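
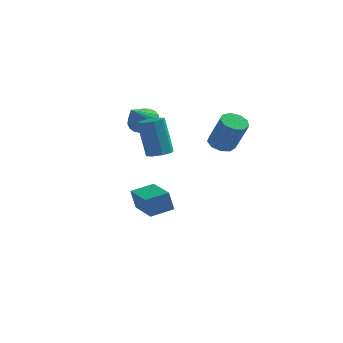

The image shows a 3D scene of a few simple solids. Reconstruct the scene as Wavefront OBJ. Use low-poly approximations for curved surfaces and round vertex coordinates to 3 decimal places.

v 0.464 2.4 1.157
v 1.13 2.522 0.885
v 1.903 2.062 2.57
v 1.236 1.94 2.843
v 0.947 2.942 1.084
v 1.72 2.482 2.769
v 0.538 3.109 1.317
v 1.311 2.648 3.002
v 0.094 2.944 1.475
v 0.867 2.483 3.16
v -0.177 2.524 1.485
v 0.596 2.064 3.17
v -0.148 2.047 1.341
v 0.624 1.587 3.027
v 0.167 1.735 1.112
v 0.939 1.275 2.797
v 0.621 1.734 0.904
v 1.393 1.274 2.589
v 1.001 2.045 0.814
v 1.774 1.585 2.499
v -2.595 0.782 -3.491
v -2.828 0.671 -2.371
v -3.805 2.177 -3.605
v -4.038 2.066 -2.484
v -1.662 1.614 -3.216
v -1.895 1.503 -2.095
v -2.872 3.009 -3.329
v -3.105 2.898 -2.209
v -1.07 -2.527 2.164
v -0.526 -2.186 2.263
v -1.025 -1.951 4.195
v -1.57 -2.293 4.096
v -0.909 -1.899 2.129
v -1.409 -1.664 4.062
v -1.387 -1.979 2.015
v -1.886 -1.745 3.948
v -1.679 -2.381 1.989
v -2.178 -2.146 3.921
v -1.615 -2.869 2.065
v -2.114 -2.634 3.997
v -1.231 -3.156 2.198
v -1.731 -2.921 4.131
v -0.754 -3.075 2.312
v -1.253 -2.841 4.245
v -0.462 -2.674 2.339
v -0.961 -2.439 4.271
v -2.98 0.927 2.797
v -2.52 1.329 3.328
v -3.18 -0.307 3.903
v -2.828 1.444 3.401
v -3.162 1.47 3.369
v -3.465 1.402 3.238
v -3.684 1.252 3.031
v -3.781 1.046 2.784
v -3.74 0.819 2.538
v -3.567 0.611 2.337
v -3.293 0.457 2.216
v -2.965 0.385 2.195
v -2.639 0.407 2.278
v -2.372 0.518 2.451
v -2.21 0.701 2.683
v -2.182 0.922 2.935
v -2.291 1.144 3.164
f 2 1 5
f 2 5 3
f 3 5 6
f 3 6 4
f 5 1 7
f 5 7 6
f 6 7 8
f 6 8 4
f 7 1 9
f 7 9 8
f 8 9 10
f 8 10 4
f 9 1 11
f 9 11 10
f 10 11 12
f 10 12 4
f 11 1 13
f 11 13 12
f 12 13 14
f 12 14 4
f 13 1 15
f 13 15 14
f 14 15 16
f 14 16 4
f 15 1 17
f 15 17 16
f 16 17 18
f 16 18 4
f 17 1 19
f 17 19 18
f 18 19 20
f 18 20 4
f 19 1 2
f 19 2 20
f 20 2 3
f 20 3 4
f 22 24 21
f 25 22 21
f 21 24 23
f 23 25 21
f 22 28 24
f 26 22 25
f 26 28 22
f 24 28 23
f 27 25 23
f 23 28 27
f 27 26 25
f 28 26 27
f 30 29 33
f 30 33 31
f 31 33 34
f 31 34 32
f 33 29 35
f 33 35 34
f 34 35 36
f 34 36 32
f 35 29 37
f 35 37 36
f 36 37 38
f 36 38 32
f 37 29 39
f 37 39 38
f 38 39 40
f 38 40 32
f 39 29 41
f 39 41 40
f 40 41 42
f 40 42 32
f 41 29 43
f 41 43 42
f 42 43 44
f 42 44 32
f 43 29 45
f 43 45 44
f 44 45 46
f 44 46 32
f 45 29 30
f 45 30 46
f 46 30 31
f 46 31 32
f 48 47 50
f 48 50 49
f 50 47 51
f 50 51 49
f 51 47 52
f 51 52 49
f 52 47 53
f 52 53 49
f 53 47 54
f 53 54 49
f 54 47 55
f 54 55 49
f 55 47 56
f 55 56 49
f 56 47 57
f 56 57 49
f 57 47 58
f 57 58 49
f 58 47 59
f 58 59 49
f 59 47 60
f 59 60 49
f 60 47 61
f 60 61 49
f 61 47 62
f 61 62 49
f 62 47 63
f 62 63 49
f 63 47 48
f 63 48 49



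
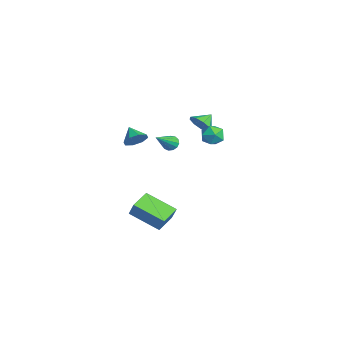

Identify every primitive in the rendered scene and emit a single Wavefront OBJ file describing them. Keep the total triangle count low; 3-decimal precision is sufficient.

v -1.338 -1.396 -0.093
v -0.898 -1.305 0.569
v -2.262 -1.624 0.553
v -1.156 -0.781 0.385
v -1.52 -0.617 -0.079
v -1.778 -0.91 -0.551
v -1.778 -1.487 -0.755
v -1.521 -2.011 -0.571
v -1.156 -2.175 -0.107
v -0.898 -1.883 0.365
v 2.399 -1.861 -3.202
v 2.856 -1.675 -2.241
v 3.601 -0.344 -4.067
v 4.058 -0.158 -3.106
v 3.402 -2.822 -3.494
v 3.859 -2.636 -2.533
v 4.604 -1.305 -4.359
v 5.061 -1.119 -3.398
v -2.905 3.827 -0.347
v -2.123 4.148 -0.245
v -2.417 2.932 -1.275
v -1.635 3.253 -1.173
v -1.998 2.808 -0.544
v -2.3 3.361 0.029
v -2.24 3.719 -1.549
v -2.542 4.272 -0.976
v -1.712 4.081 -0.988
v -1.562 3.518 -0.367
v -2.978 3.562 -1.153
v -2.828 2.999 -0.532
v -3.6 3.107 -0.477
v -2.913 3.134 0.056
v -4.06 3.913 0.077
v -2.827 3.5 -0.405
v -3.103 3.683 -0.9
v -3.611 3.596 -1.197
v -4.115 3.281 -1.157
v -4.377 2.885 -0.798
v -4.276 2.593 -0.29
v -3.859 2.541 0.131
v -3.32 2.755 0.268
v -4.39 1.419 -2.332
v -4.03 1.87 -2.207
v -3.33 0.241 -1.128
v -4.275 1.88 -1.982
v -4.555 1.744 -1.868
v -4.784 1.505 -1.901
v -4.887 1.238 -2.07
v -4.833 1.029 -2.323
v -4.638 0.944 -2.578
v -4.364 1.009 -2.755
v -4.099 1.205 -2.798
v -3.926 1.469 -2.692
v -3.9 1.716 -2.472
f 2 1 4
f 2 4 3
f 4 1 5
f 4 5 3
f 5 1 6
f 5 6 3
f 6 1 7
f 6 7 3
f 7 1 8
f 7 8 3
f 8 1 9
f 8 9 3
f 9 1 10
f 9 10 3
f 10 1 2
f 10 2 3
f 12 14 11
f 15 12 11
f 11 14 13
f 13 15 11
f 12 18 14
f 16 12 15
f 16 18 12
f 14 18 13
f 17 15 13
f 13 18 17
f 17 16 15
f 18 16 17
f 19 30 24
f 19 24 20
f 19 20 26
f 19 26 29
f 19 29 30
f 20 24 28
f 24 30 23
f 30 29 21
f 29 26 25
f 26 20 27
f 22 28 23
f 22 23 21
f 22 21 25
f 22 25 27
f 22 27 28
f 23 28 24
f 21 23 30
f 25 21 29
f 27 25 26
f 28 27 20
f 32 31 34
f 32 34 33
f 34 31 35
f 34 35 33
f 35 31 36
f 35 36 33
f 36 31 37
f 36 37 33
f 37 31 38
f 37 38 33
f 38 31 39
f 38 39 33
f 39 31 40
f 39 40 33
f 40 31 41
f 40 41 33
f 41 31 32
f 41 32 33
f 43 42 45
f 43 45 44
f 45 42 46
f 45 46 44
f 46 42 47
f 46 47 44
f 47 42 48
f 47 48 44
f 48 42 49
f 48 49 44
f 49 42 50
f 49 50 44
f 50 42 51
f 50 51 44
f 51 42 52
f 51 52 44
f 52 42 53
f 52 53 44
f 53 42 54
f 53 54 44
f 54 42 43
f 54 43 44



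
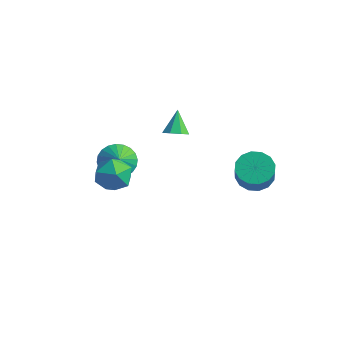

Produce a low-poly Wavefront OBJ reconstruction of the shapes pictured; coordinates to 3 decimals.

v -3.335 0.169 0.752
v -2.585 -0.001 0.037
v -2.625 -0.469 1.648
v -2.464 0.356 0.196
v -2.475 0.685 0.439
v -2.618 0.936 0.73
v -2.869 1.07 1.025
v -3.192 1.067 1.277
v -3.536 0.927 1.45
v -3.849 0.672 1.517
v -4.085 0.34 1.467
v -4.206 -0.017 1.308
v -4.194 -0.347 1.064
v -4.052 -0.597 0.773
v -3.8 -0.731 0.479
v -3.478 -0.728 0.226
v -3.134 -0.588 0.053
v -2.82 -0.333 -0.013
v 2.352 4.325 -0.064
v 3.304 4.701 -0.246
v 3.901 3.871 1.162
v 2.948 3.495 1.344
v 3.068 5.067 0.07
v 3.665 4.237 1.478
v 2.639 5.234 0.35
v 3.236 4.405 1.758
v 2.134 5.158 0.519
v 2.731 4.328 1.927
v 1.687 4.859 0.532
v 2.284 4.029 1.94
v 1.418 4.416 0.385
v 2.015 3.586 1.793
v 1.399 3.949 0.118
v 1.996 3.119 1.526
v 1.635 3.583 -0.198
v 2.232 2.753 1.21
v 2.064 3.415 -0.478
v 2.661 2.586 0.93
v 2.569 3.492 -0.647
v 3.166 2.662 0.761
v 3.016 3.791 -0.66
v 3.613 2.961 0.748
v 3.285 4.234 -0.513
v 3.882 3.404 0.895
v -1.52 2.668 2.284
v -0.954 2.426 2.695
v -2.02 3.452 3.436
v -0.832 2.906 2.421
v -1.113 3.247 2.067
v -1.632 3.249 1.84
v -2.085 2.911 1.873
v -2.207 2.43 2.147
v -1.926 2.089 2.502
v -1.407 2.087 2.729
v -2.503 -2.18 2.513
v -2.146 -1.734 1.556
v -0.834 -2.766 2.864
v -0.477 -2.32 1.907
v -0.793 -1.658 2.747
v -1.825 -1.296 2.53
v -1.155 -3.204 1.89
v -2.187 -2.842 1.673
v -1.313 -2.367 1.171
v -1.089 -1.412 1.701
v -1.891 -3.088 2.719
v -1.667 -2.133 3.249
f 2 1 4
f 2 4 3
f 4 1 5
f 4 5 3
f 5 1 6
f 5 6 3
f 6 1 7
f 6 7 3
f 7 1 8
f 7 8 3
f 8 1 9
f 8 9 3
f 9 1 10
f 9 10 3
f 10 1 11
f 10 11 3
f 11 1 12
f 11 12 3
f 12 1 13
f 12 13 3
f 13 1 14
f 13 14 3
f 14 1 15
f 14 15 3
f 15 1 16
f 15 16 3
f 16 1 17
f 16 17 3
f 17 1 18
f 17 18 3
f 18 1 2
f 18 2 3
f 20 19 23
f 20 23 21
f 21 23 24
f 21 24 22
f 23 19 25
f 23 25 24
f 24 25 26
f 24 26 22
f 25 19 27
f 25 27 26
f 26 27 28
f 26 28 22
f 27 19 29
f 27 29 28
f 28 29 30
f 28 30 22
f 29 19 31
f 29 31 30
f 30 31 32
f 30 32 22
f 31 19 33
f 31 33 32
f 32 33 34
f 32 34 22
f 33 19 35
f 33 35 34
f 34 35 36
f 34 36 22
f 35 19 37
f 35 37 36
f 36 37 38
f 36 38 22
f 37 19 39
f 37 39 38
f 38 39 40
f 38 40 22
f 39 19 41
f 39 41 40
f 40 41 42
f 40 42 22
f 41 19 43
f 41 43 42
f 42 43 44
f 42 44 22
f 43 19 20
f 43 20 44
f 44 20 21
f 44 21 22
f 46 45 48
f 46 48 47
f 48 45 49
f 48 49 47
f 49 45 50
f 49 50 47
f 50 45 51
f 50 51 47
f 51 45 52
f 51 52 47
f 52 45 53
f 52 53 47
f 53 45 54
f 53 54 47
f 54 45 46
f 54 46 47
f 55 66 60
f 55 60 56
f 55 56 62
f 55 62 65
f 55 65 66
f 56 60 64
f 60 66 59
f 66 65 57
f 65 62 61
f 62 56 63
f 58 64 59
f 58 59 57
f 58 57 61
f 58 61 63
f 58 63 64
f 59 64 60
f 57 59 66
f 61 57 65
f 63 61 62
f 64 63 56



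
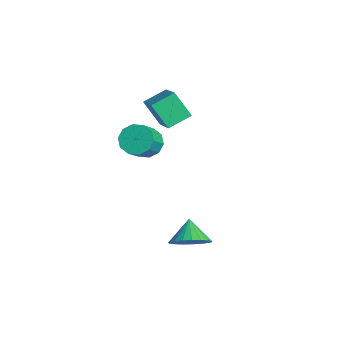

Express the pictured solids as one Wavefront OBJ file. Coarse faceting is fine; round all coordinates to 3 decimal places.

v -3.416 -1.411 1.545
v -3.452 -0.128 2.023
v -5.082 -1.067 0.494
v -5.119 0.216 0.972
v -2.521 -0.916 0.288
v -2.558 0.367 0.766
v -4.188 -0.572 -0.763
v -4.224 0.711 -0.285
v 2.149 -2.034 -4.323
v 2.876 -1.464 -3.802
v 1.211 -1.626 -3.457
v 2.728 -1.174 -4.1
v 2.48 -1.033 -4.435
v 2.174 -1.065 -4.752
v 1.865 -1.264 -4.994
v 1.604 -1.596 -5.12
v 1.438 -2.005 -5.108
v 1.395 -2.418 -4.96
v 1.482 -2.764 -4.703
v 1.685 -2.985 -4.379
v 1.968 -3.041 -4.046
v 2.282 -2.922 -3.76
v 2.574 -2.65 -3.572
v 2.792 -2.272 -3.514
v 2.899 -1.852 -3.595
v -4.428 -1.241 -2.122
v -3.824 -0.552 -2.04
v -2.888 -1.53 -0.735
v -3.492 -2.219 -0.818
v -4.246 -0.462 -1.669
v -3.309 -1.439 -0.365
v -4.737 -0.669 -1.472
v -3.801 -1.646 -0.167
v -5.11 -1.095 -1.523
v -4.174 -2.072 -0.218
v -5.223 -1.576 -1.803
v -4.287 -2.554 -0.498
v -5.032 -1.93 -2.205
v -4.096 -2.908 -0.9
v -4.611 -2.021 -2.575
v -3.674 -2.998 -1.271
v -4.119 -1.814 -2.773
v -3.183 -2.791 -1.468
v -3.746 -1.388 -2.722
v -2.81 -2.365 -1.417
v -3.633 -0.906 -2.442
v -2.697 -1.884 -1.137
f 2 4 1
f 5 2 1
f 1 4 3
f 3 5 1
f 2 8 4
f 6 2 5
f 6 8 2
f 4 8 3
f 7 5 3
f 3 8 7
f 7 6 5
f 8 6 7
f 10 9 12
f 10 12 11
f 12 9 13
f 12 13 11
f 13 9 14
f 13 14 11
f 14 9 15
f 14 15 11
f 15 9 16
f 15 16 11
f 16 9 17
f 16 17 11
f 17 9 18
f 17 18 11
f 18 9 19
f 18 19 11
f 19 9 20
f 19 20 11
f 20 9 21
f 20 21 11
f 21 9 22
f 21 22 11
f 22 9 23
f 22 23 11
f 23 9 24
f 23 24 11
f 24 9 25
f 24 25 11
f 25 9 10
f 25 10 11
f 27 26 30
f 27 30 28
f 28 30 31
f 28 31 29
f 30 26 32
f 30 32 31
f 31 32 33
f 31 33 29
f 32 26 34
f 32 34 33
f 33 34 35
f 33 35 29
f 34 26 36
f 34 36 35
f 35 36 37
f 35 37 29
f 36 26 38
f 36 38 37
f 37 38 39
f 37 39 29
f 38 26 40
f 38 40 39
f 39 40 41
f 39 41 29
f 40 26 42
f 40 42 41
f 41 42 43
f 41 43 29
f 42 26 44
f 42 44 43
f 43 44 45
f 43 45 29
f 44 26 46
f 44 46 45
f 45 46 47
f 45 47 29
f 46 26 27
f 46 27 47
f 47 27 28
f 47 28 29



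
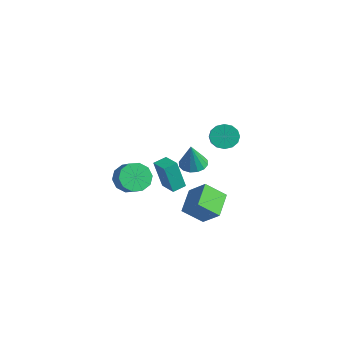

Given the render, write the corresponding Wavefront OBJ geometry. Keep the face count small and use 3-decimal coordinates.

v 0.701 -3.789 1.355
v 1.248 -3.17 0.773
v 2.165 -3.331 1.464
v 1.619 -3.951 2.045
v 0.974 -2.827 1.217
v 1.892 -2.988 1.908
v 0.596 -2.851 1.713
v 1.514 -3.012 2.404
v 0.258 -3.234 2.072
v 1.176 -3.395 2.763
v 0.09 -3.829 2.157
v 1.007 -3.99 2.848
v 0.155 -4.409 1.936
v 1.072 -4.57 2.627
v 0.428 -4.752 1.492
v 1.346 -4.913 2.183
v 0.806 -4.728 0.996
v 1.724 -4.889 1.687
v 1.144 -4.345 0.637
v 2.062 -4.506 1.328
v 1.313 -3.75 0.552
v 2.23 -3.911 1.243
v 1.343 2.481 2.73
v 1.949 2.594 2.102
v 2.664 2.092 2.703
v 2.057 1.979 3.33
v 1.985 2.962 2.368
v 2.699 2.46 2.968
v 1.848 3.202 2.731
v 2.563 2.699 3.331
v 1.576 3.248 3.093
v 2.291 2.746 3.694
v 1.242 3.089 3.358
v 1.956 2.586 3.959
v 0.934 2.767 3.455
v 1.649 2.265 4.055
v 0.736 2.368 3.357
v 1.451 1.866 3.958
v 0.701 2 3.092
v 1.415 1.498 3.692
v 0.837 1.761 2.729
v 1.552 1.258 3.329
v 1.109 1.714 2.366
v 1.824 1.212 2.967
v 1.444 1.874 2.101
v 2.158 1.371 2.702
v 1.751 2.195 2.005
v 2.466 1.693 2.605
v 2.55 0.617 -1.46
v 1.881 -0.421 -0.459
v 3.667 0.942 -0.376
v 2.998 -0.096 0.625
v 3.542 -0.644 -2.105
v 2.873 -1.682 -1.104
v 4.659 -0.319 -1.021
v 3.99 -1.357 -0.02
v -2.245 0.633 -2.903
v -2.615 0.249 -0.913
v -2.202 1.534 -2.721
v -2.572 1.15 -0.731
v -0.988 0.53 -2.689
v -1.358 0.146 -0.699
v -0.945 1.431 -2.507
v -1.315 1.047 -0.517
v -3.631 3.978 -3.078
v -2.779 3.678 -3.252
v -3.389 3.602 -1.242
v -2.73 4.143 -3.163
v -2.922 4.564 -3.051
v -3.304 4.828 -2.947
v -3.774 4.865 -2.877
v -4.205 4.664 -2.862
v -4.483 4.279 -2.904
v -4.532 3.814 -2.993
v -4.34 3.392 -3.105
v -3.957 3.128 -3.21
v -3.488 3.092 -3.279
v -3.056 3.293 -3.294
f 2 1 5
f 2 5 3
f 3 5 6
f 3 6 4
f 5 1 7
f 5 7 6
f 6 7 8
f 6 8 4
f 7 1 9
f 7 9 8
f 8 9 10
f 8 10 4
f 9 1 11
f 9 11 10
f 10 11 12
f 10 12 4
f 11 1 13
f 11 13 12
f 12 13 14
f 12 14 4
f 13 1 15
f 13 15 14
f 14 15 16
f 14 16 4
f 15 1 17
f 15 17 16
f 16 17 18
f 16 18 4
f 17 1 19
f 17 19 18
f 18 19 20
f 18 20 4
f 19 1 21
f 19 21 20
f 20 21 22
f 20 22 4
f 21 1 2
f 21 2 22
f 22 2 3
f 22 3 4
f 24 23 27
f 24 27 25
f 25 27 28
f 25 28 26
f 27 23 29
f 27 29 28
f 28 29 30
f 28 30 26
f 29 23 31
f 29 31 30
f 30 31 32
f 30 32 26
f 31 23 33
f 31 33 32
f 32 33 34
f 32 34 26
f 33 23 35
f 33 35 34
f 34 35 36
f 34 36 26
f 35 23 37
f 35 37 36
f 36 37 38
f 36 38 26
f 37 23 39
f 37 39 38
f 38 39 40
f 38 40 26
f 39 23 41
f 39 41 40
f 40 41 42
f 40 42 26
f 41 23 43
f 41 43 42
f 42 43 44
f 42 44 26
f 43 23 45
f 43 45 44
f 44 45 46
f 44 46 26
f 45 23 47
f 45 47 46
f 46 47 48
f 46 48 26
f 47 23 24
f 47 24 48
f 48 24 25
f 48 25 26
f 50 52 49
f 53 50 49
f 49 52 51
f 51 53 49
f 50 56 52
f 54 50 53
f 54 56 50
f 52 56 51
f 55 53 51
f 51 56 55
f 55 54 53
f 56 54 55
f 58 60 57
f 61 58 57
f 57 60 59
f 59 61 57
f 58 64 60
f 62 58 61
f 62 64 58
f 60 64 59
f 63 61 59
f 59 64 63
f 63 62 61
f 64 62 63
f 66 65 68
f 66 68 67
f 68 65 69
f 68 69 67
f 69 65 70
f 69 70 67
f 70 65 71
f 70 71 67
f 71 65 72
f 71 72 67
f 72 65 73
f 72 73 67
f 73 65 74
f 73 74 67
f 74 65 75
f 74 75 67
f 75 65 76
f 75 76 67
f 76 65 77
f 76 77 67
f 77 65 78
f 77 78 67
f 78 65 66
f 78 66 67



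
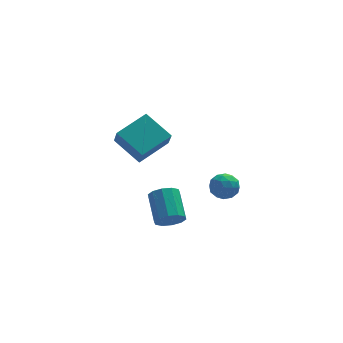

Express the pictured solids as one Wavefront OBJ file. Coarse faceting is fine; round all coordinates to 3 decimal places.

v -1.43 0.73 2.482
v -1.397 0.019 3.484
v -2.47 1.942 3.376
v -2.437 1.23 4.379
v 0.157 1.65 3.081
v 0.19 0.938 4.084
v -0.883 2.861 3.976
v -0.85 2.15 4.978
v -0.853 -4.682 2.164
v -0.544 -5.036 2.762
v -0.597 -3.612 3.633
v -0.907 -3.258 3.036
v -0.195 -4.862 2.499
v -0.249 -3.438 3.37
v -0.098 -4.619 2.109
v -0.152 -3.196 2.98
v -0.289 -4.401 1.74
v -0.343 -2.977 2.611
v -0.696 -4.289 1.533
v -0.75 -2.866 2.404
v -1.163 -4.328 1.567
v -1.216 -2.904 2.438
v -1.511 -4.502 1.83
v -1.565 -3.078 2.701
v -1.608 -4.744 2.22
v -1.662 -3.321 3.091
v -1.417 -4.963 2.589
v -1.471 -3.539 3.46
v -1.01 -5.074 2.796
v -1.064 -3.651 3.667
v 1.267 -3.411 3.822
v 1.817 -2.991 3.491
v 1.883 -4.449 3.529
v 2.433 -4.029 3.198
v 2.344 -4.013 3.96
v 1.964 -3.372 4.141
v 1.736 -4.068 2.879
v 1.356 -3.427 3.06
v 2.107 -3.397 2.908
v 2.483 -3.363 3.576
v 1.217 -4.077 3.444
v 1.593 -4.043 4.112
v 1.488 -3.11 3.682
v 2.212 -4.33 3.338
v 2.16 -4.321 3.786
v 2.483 -4.074 3.591
v 1.574 -3.334 4.065
v 1.898 -3.087 3.87
v 2.208 -3.688 4.146
v 1.802 -4.353 3.15
v 2.126 -4.106 2.955
v 1.217 -3.366 3.429
v 1.54 -3.119 3.234
v 1.492 -3.752 2.874
v 1.982 -3.102 3.145
v 2.344 -3.712 2.973
v 1.934 -3.735 2.785
v 1.711 -3.358 2.892
v 2.203 -3.082 3.538
v 2.565 -3.692 3.365
v 2.513 -3.682 3.813
v 2.289 -3.305 3.92
v 2.373 -3.32 3.195
v 1.135 -3.748 3.655
v 1.497 -4.358 3.482
v 1.411 -4.135 3.1
v 1.187 -3.758 3.207
v 1.356 -3.728 4.047
v 1.718 -4.338 3.875
v 1.989 -4.082 4.128
v 1.766 -3.705 4.235
v 1.327 -4.12 3.825
f 2 4 1
f 5 2 1
f 1 4 3
f 3 5 1
f 2 8 4
f 6 2 5
f 6 8 2
f 4 8 3
f 7 5 3
f 3 8 7
f 7 6 5
f 8 6 7
f 10 9 13
f 10 13 11
f 11 13 14
f 11 14 12
f 13 9 15
f 13 15 14
f 14 15 16
f 14 16 12
f 15 9 17
f 15 17 16
f 16 17 18
f 16 18 12
f 17 9 19
f 17 19 18
f 18 19 20
f 18 20 12
f 19 9 21
f 19 21 20
f 20 21 22
f 20 22 12
f 21 9 23
f 21 23 22
f 22 23 24
f 22 24 12
f 23 9 25
f 23 25 24
f 24 25 26
f 24 26 12
f 25 9 27
f 25 27 26
f 26 27 28
f 26 28 12
f 27 9 29
f 27 29 28
f 28 29 30
f 28 30 12
f 29 9 10
f 29 10 30
f 30 10 11
f 30 11 12
f 31 68 47
f 68 42 71
f 47 71 36
f 68 71 47
f 31 47 43
f 47 36 48
f 43 48 32
f 47 48 43
f 31 43 52
f 43 32 53
f 52 53 38
f 43 53 52
f 31 52 64
f 52 38 67
f 64 67 41
f 52 67 64
f 31 64 68
f 64 41 72
f 68 72 42
f 64 72 68
f 32 48 59
f 48 36 62
f 59 62 40
f 48 62 59
f 36 71 49
f 71 42 70
f 49 70 35
f 71 70 49
f 42 72 69
f 72 41 65
f 69 65 33
f 72 65 69
f 41 67 66
f 67 38 54
f 66 54 37
f 67 54 66
f 38 53 58
f 53 32 55
f 58 55 39
f 53 55 58
f 34 60 46
f 60 40 61
f 46 61 35
f 60 61 46
f 34 46 44
f 46 35 45
f 44 45 33
f 46 45 44
f 34 44 51
f 44 33 50
f 51 50 37
f 44 50 51
f 34 51 56
f 51 37 57
f 56 57 39
f 51 57 56
f 34 56 60
f 56 39 63
f 60 63 40
f 56 63 60
f 35 61 49
f 61 40 62
f 49 62 36
f 61 62 49
f 33 45 69
f 45 35 70
f 69 70 42
f 45 70 69
f 37 50 66
f 50 33 65
f 66 65 41
f 50 65 66
f 39 57 58
f 57 37 54
f 58 54 38
f 57 54 58
f 40 63 59
f 63 39 55
f 59 55 32
f 63 55 59



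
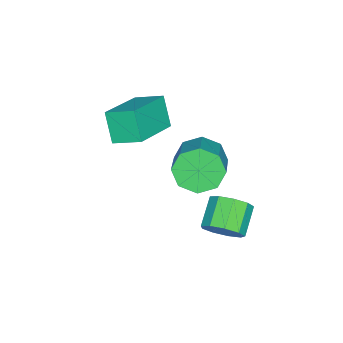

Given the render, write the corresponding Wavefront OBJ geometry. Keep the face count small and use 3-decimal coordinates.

v -1.168 -4.021 0.495
v -1.614 -4.493 1.621
v -1.232 -2.962 0.913
v -1.678 -3.435 2.039
v 0.838 -4.185 1.221
v 0.392 -4.658 2.347
v 0.774 -3.127 1.639
v 0.328 -3.599 2.765
v 1.373 0.084 -1.481
v 1.766 0.322 -0.863
v 0.761 0.214 -0.181
v 0.367 -0.024 -0.799
v 1.553 0.735 -1.111
v 0.548 0.627 -0.429
v 1.256 0.844 -1.532
v 0.25 0.735 -0.85
v 1.013 0.597 -1.929
v 0.008 0.488 -1.247
v 0.939 0.11 -2.117
v -0.067 0.001 -1.434
v 1.067 -0.389 -2.006
v 0.062 -0.497 -1.324
v 1.339 -0.666 -1.65
v 0.333 -0.775 -0.968
v 1.626 -0.592 -1.215
v 0.621 -0.701 -0.533
v 1.795 -0.202 -0.904
v 0.789 -0.311 -0.222
v 1.061 -0.856 1.825
v 1.554 -1.346 1.286
v 3.072 -0.774 2.155
v 2.579 -0.284 2.695
v 1.455 -0.723 1.05
v 2.973 -0.151 1.919
v 1.125 -0.178 1.268
v 2.643 0.394 2.137
v 0.757 -0.03 1.813
v 2.275 0.541 2.682
v 0.568 -0.366 2.365
v 2.086 0.206 3.234
v 0.667 -0.989 2.601
v 2.185 -0.417 3.47
v 0.997 -1.534 2.383
v 2.515 -0.962 3.252
v 1.365 -1.681 1.838
v 2.883 -1.11 2.707
f 2 4 1
f 5 2 1
f 1 4 3
f 3 5 1
f 2 8 4
f 6 2 5
f 6 8 2
f 4 8 3
f 7 5 3
f 3 8 7
f 7 6 5
f 8 6 7
f 10 9 13
f 10 13 11
f 11 13 14
f 11 14 12
f 13 9 15
f 13 15 14
f 14 15 16
f 14 16 12
f 15 9 17
f 15 17 16
f 16 17 18
f 16 18 12
f 17 9 19
f 17 19 18
f 18 19 20
f 18 20 12
f 19 9 21
f 19 21 20
f 20 21 22
f 20 22 12
f 21 9 23
f 21 23 22
f 22 23 24
f 22 24 12
f 23 9 25
f 23 25 24
f 24 25 26
f 24 26 12
f 25 9 27
f 25 27 26
f 26 27 28
f 26 28 12
f 27 9 10
f 27 10 28
f 28 10 11
f 28 11 12
f 30 29 33
f 30 33 31
f 31 33 34
f 31 34 32
f 33 29 35
f 33 35 34
f 34 35 36
f 34 36 32
f 35 29 37
f 35 37 36
f 36 37 38
f 36 38 32
f 37 29 39
f 37 39 38
f 38 39 40
f 38 40 32
f 39 29 41
f 39 41 40
f 40 41 42
f 40 42 32
f 41 29 43
f 41 43 42
f 42 43 44
f 42 44 32
f 43 29 45
f 43 45 44
f 44 45 46
f 44 46 32
f 45 29 30
f 45 30 46
f 46 30 31
f 46 31 32



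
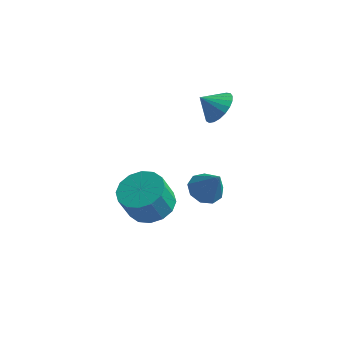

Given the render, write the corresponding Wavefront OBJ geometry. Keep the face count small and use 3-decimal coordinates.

v 1.145 -2.263 -1.971
v 1.78 -1.536 -1.557
v 1.51 -2.03 -0.275
v 0.875 -2.757 -0.689
v 1.289 -1.303 -1.571
v 1.019 -1.797 -0.289
v 0.759 -1.327 -1.691
v 0.49 -1.821 -0.41
v 0.333 -1.602 -1.887
v 0.064 -2.096 -0.605
v 0.125 -2.054 -2.105
v -0.145 -2.548 -0.823
v 0.189 -2.562 -2.287
v -0.08 -3.056 -1.005
v 0.51 -2.99 -2.385
v 0.24 -3.484 -1.103
v 1.001 -3.223 -2.371
v 0.731 -3.717 -1.089
v 1.53 -3.199 -2.25
v 1.261 -3.693 -0.969
v 1.956 -2.924 -2.055
v 1.687 -3.418 -0.773
v 2.165 -2.472 -1.837
v 1.895 -2.966 -0.555
v 2.1 -1.964 -1.655
v 1.831 -2.458 -0.373
v 2.593 1.094 2.188
v 3.184 1.088 2.812
v 1.887 0.746 2.852
v 3.049 1.418 2.841
v 2.834 1.692 2.757
v 2.578 1.862 2.575
v 2.325 1.9 2.325
v 2.118 1.798 2.052
v 1.993 1.575 1.802
v 1.972 1.268 1.619
v 2.058 0.932 1.534
v 2.237 0.623 1.563
v 2.477 0.396 1.699
v 2.737 0.29 1.92
v 2.973 0.322 2.187
v 3.142 0.489 2.454
v 3.217 0.759 2.675
v 1.918 1.359 -3.568
v 2.481 1.94 -3.754
v 2.722 1.021 -2.192
v 2.059 2.169 -3.452
v 1.571 2.019 -3.204
v 1.245 1.56 -3.126
v 1.234 1.007 -3.256
v 1.544 0.619 -3.532
v 2.028 0.577 -3.825
v 2.461 0.901 -3.998
v 2.64 1.439 -3.97
f 2 1 5
f 2 5 3
f 3 5 6
f 3 6 4
f 5 1 7
f 5 7 6
f 6 7 8
f 6 8 4
f 7 1 9
f 7 9 8
f 8 9 10
f 8 10 4
f 9 1 11
f 9 11 10
f 10 11 12
f 10 12 4
f 11 1 13
f 11 13 12
f 12 13 14
f 12 14 4
f 13 1 15
f 13 15 14
f 14 15 16
f 14 16 4
f 15 1 17
f 15 17 16
f 16 17 18
f 16 18 4
f 17 1 19
f 17 19 18
f 18 19 20
f 18 20 4
f 19 1 21
f 19 21 20
f 20 21 22
f 20 22 4
f 21 1 23
f 21 23 22
f 22 23 24
f 22 24 4
f 23 1 25
f 23 25 24
f 24 25 26
f 24 26 4
f 25 1 2
f 25 2 26
f 26 2 3
f 26 3 4
f 28 27 30
f 28 30 29
f 30 27 31
f 30 31 29
f 31 27 32
f 31 32 29
f 32 27 33
f 32 33 29
f 33 27 34
f 33 34 29
f 34 27 35
f 34 35 29
f 35 27 36
f 35 36 29
f 36 27 37
f 36 37 29
f 37 27 38
f 37 38 29
f 38 27 39
f 38 39 29
f 39 27 40
f 39 40 29
f 40 27 41
f 40 41 29
f 41 27 42
f 41 42 29
f 42 27 43
f 42 43 29
f 43 27 28
f 43 28 29
f 45 44 47
f 45 47 46
f 47 44 48
f 47 48 46
f 48 44 49
f 48 49 46
f 49 44 50
f 49 50 46
f 50 44 51
f 50 51 46
f 51 44 52
f 51 52 46
f 52 44 53
f 52 53 46
f 53 44 54
f 53 54 46
f 54 44 45
f 54 45 46



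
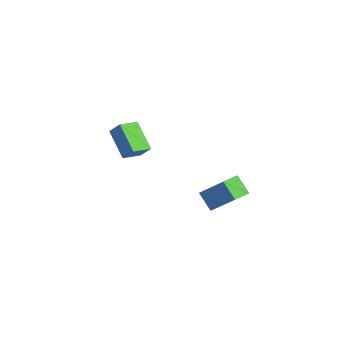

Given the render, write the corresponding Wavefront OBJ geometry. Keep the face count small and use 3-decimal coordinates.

v 3.742 0.358 1.053
v 2.733 0.557 1.896
v 3.748 1.575 0.771
v 2.738 1.775 1.614
v 5.162 0.725 2.666
v 4.152 0.925 3.509
v 5.167 1.943 2.384
v 4.158 2.142 3.227
v -4.32 0.849 3.18
v -3.682 1.054 4.014
v -4.11 2.118 2.708
v -3.472 2.323 3.542
v -2.688 0.177 2.098
v -2.05 0.382 2.932
v -2.478 1.446 1.626
v -1.84 1.651 2.46
f 2 4 1
f 5 2 1
f 1 4 3
f 3 5 1
f 2 8 4
f 6 2 5
f 6 8 2
f 4 8 3
f 7 5 3
f 3 8 7
f 7 6 5
f 8 6 7
f 10 12 9
f 13 10 9
f 9 12 11
f 11 13 9
f 10 16 12
f 14 10 13
f 14 16 10
f 12 16 11
f 15 13 11
f 11 16 15
f 15 14 13
f 16 14 15



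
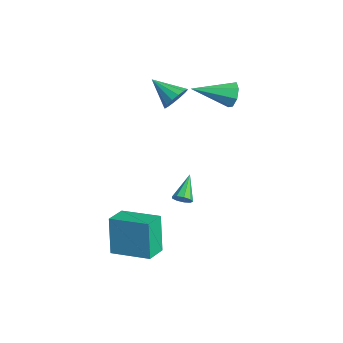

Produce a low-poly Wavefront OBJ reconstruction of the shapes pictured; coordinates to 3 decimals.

v 1.697 -3.205 -5.13
v 1.133 -3.083 -3.152
v 3.094 -1.765 -4.819
v 2.53 -1.644 -2.842
v 2.53 -4.076 -4.838
v 1.966 -3.955 -2.861
v 3.927 -2.637 -4.528
v 3.363 -2.515 -2.55
v 1.859 -0.375 -2.502
v 2.233 -0.109 -2.28
v 0.841 0.355 -1.658
v 2.119 0.06 -2.563
v 1.884 0.025 -2.818
v 1.636 -0.196 -2.925
v 1.493 -0.501 -2.834
v 1.521 -0.747 -2.588
v 1.707 -0.818 -2.301
v 1.965 -0.682 -2.109
v 2.172 -0.402 -2.1
v -1.966 3.488 1.371
v -1.563 3.646 2.019
v -2.274 1.492 2.049
v -2.146 3.757 2.08
v -2.624 3.71 1.726
v -2.716 3.533 1.163
v -2.369 3.329 0.722
v -1.786 3.219 0.661
v -1.308 3.265 1.016
v -1.215 3.442 1.579
v -2.098 0.688 1.63
v -1.513 0.298 2.011
v -3.202 -0.148 2.47
v -1.588 0.632 2.244
v -1.8 0.981 2.312
v -2.092 1.251 2.198
v -2.386 1.371 1.932
v -2.602 1.308 1.584
v -2.683 1.078 1.249
v -2.608 0.745 1.016
v -2.396 0.396 0.947
v -2.104 0.125 1.062
v -1.81 0.005 1.328
v -1.594 0.069 1.675
f 2 4 1
f 5 2 1
f 1 4 3
f 3 5 1
f 2 8 4
f 6 2 5
f 6 8 2
f 4 8 3
f 7 5 3
f 3 8 7
f 7 6 5
f 8 6 7
f 10 9 12
f 10 12 11
f 12 9 13
f 12 13 11
f 13 9 14
f 13 14 11
f 14 9 15
f 14 15 11
f 15 9 16
f 15 16 11
f 16 9 17
f 16 17 11
f 17 9 18
f 17 18 11
f 18 9 19
f 18 19 11
f 19 9 10
f 19 10 11
f 21 20 23
f 21 23 22
f 23 20 24
f 23 24 22
f 24 20 25
f 24 25 22
f 25 20 26
f 25 26 22
f 26 20 27
f 26 27 22
f 27 20 28
f 27 28 22
f 28 20 29
f 28 29 22
f 29 20 21
f 29 21 22
f 31 30 33
f 31 33 32
f 33 30 34
f 33 34 32
f 34 30 35
f 34 35 32
f 35 30 36
f 35 36 32
f 36 30 37
f 36 37 32
f 37 30 38
f 37 38 32
f 38 30 39
f 38 39 32
f 39 30 40
f 39 40 32
f 40 30 41
f 40 41 32
f 41 30 42
f 41 42 32
f 42 30 43
f 42 43 32
f 43 30 31
f 43 31 32



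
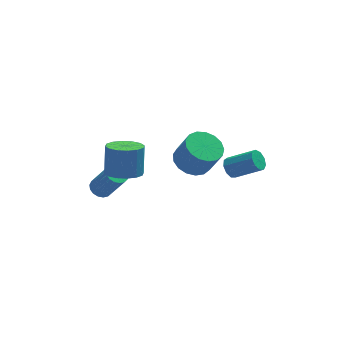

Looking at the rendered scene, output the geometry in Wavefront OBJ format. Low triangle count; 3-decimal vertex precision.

v -1.465 0.001 1.318
v -1.058 0.677 1.002
v -0.928 1.235 2.367
v -1.335 0.559 2.682
v -1.483 0.788 0.997
v -1.354 1.346 2.362
v -1.904 0.688 1.078
v -1.775 1.246 2.443
v -2.207 0.404 1.223
v -2.078 0.962 2.588
v -2.311 0.012 1.394
v -2.182 0.57 2.758
v -2.188 -0.383 1.544
v -2.059 0.175 2.908
v -1.872 -0.675 1.633
v -1.742 -0.117 2.998
v -1.446 -0.786 1.638
v -1.317 -0.228 3.003
v -1.025 -0.686 1.557
v -0.896 -0.128 2.922
v -0.722 -0.402 1.412
v -0.593 0.156 2.777
v -0.618 -0.01 1.242
v -0.489 0.548 2.606
v -0.741 0.385 1.092
v -0.612 0.943 2.456
v 1.435 -0.292 2.042
v 1.983 0.408 2.079
v 2.453 -0.027 3.335
v 1.905 -0.728 3.298
v 1.625 0.549 2.262
v 2.095 0.114 3.518
v 1.223 0.497 2.395
v 1.693 0.062 3.651
v 0.87 0.264 2.446
v 1.34 -0.171 3.702
v 0.646 -0.096 2.405
v 1.117 -0.531 3.661
v 0.603 -0.501 2.281
v 1.074 -0.936 3.537
v 0.751 -0.859 2.102
v 1.221 -1.294 3.358
v 1.055 -1.086 1.909
v 1.525 -1.521 3.165
v 1.446 -1.132 1.747
v 1.917 -1.567 3.003
v 1.835 -0.986 1.652
v 2.305 -1.421 2.908
v 2.132 -0.68 1.647
v 2.602 -1.115 2.903
v 2.269 -0.286 1.732
v 2.739 -0.721 2.988
v 2.215 0.107 1.888
v 2.686 -0.328 3.144
v 3.049 -0.607 1.592
v 3.373 -0.562 1.162
v 4.496 -1.048 1.959
v 4.171 -1.093 2.388
v 3.373 -0.247 1.354
v 4.496 -0.733 2.151
v 3.222 -0.1 1.657
v 4.345 -0.586 2.454
v 2.989 -0.19 1.93
v 4.112 -0.676 2.726
v 2.785 -0.475 2.044
v 3.908 -0.962 2.841
v 2.703 -0.822 1.947
v 3.826 -1.309 2.743
v 2.784 -1.068 1.683
v 3.907 -1.555 2.48
v 2.988 -1.099 1.377
v 4.111 -1.585 2.173
v 3.221 -0.899 1.171
v 4.343 -1.385 1.968
v -2.274 2.018 -1.36
v -1.983 2.482 -1.313
v -1.295 1.907 0.108
v -1.586 1.442 0.06
v -2.206 2.534 -1.184
v -1.519 1.959 0.237
v -2.445 2.468 -1.095
v -1.757 1.893 0.326
v -2.645 2.299 -1.067
v -1.957 1.723 0.354
v -2.759 2.065 -1.106
v -2.072 1.49 0.314
v -2.763 1.821 -1.204
v -2.075 1.245 0.217
v -2.654 1.621 -1.337
v -1.967 1.046 0.084
v -2.458 1.513 -1.476
v -1.771 0.937 -0.055
v -2.22 1.52 -1.588
v -1.533 0.944 -0.167
v -1.995 1.641 -1.648
v -1.307 1.066 -0.227
v -1.833 1.849 -1.642
v -1.145 1.273 -0.221
v -1.772 2.095 -1.572
v -1.084 1.519 -0.151
v -1.826 2.323 -1.453
v -1.139 1.748 -0.032
f 2 1 5
f 2 5 3
f 3 5 6
f 3 6 4
f 5 1 7
f 5 7 6
f 6 7 8
f 6 8 4
f 7 1 9
f 7 9 8
f 8 9 10
f 8 10 4
f 9 1 11
f 9 11 10
f 10 11 12
f 10 12 4
f 11 1 13
f 11 13 12
f 12 13 14
f 12 14 4
f 13 1 15
f 13 15 14
f 14 15 16
f 14 16 4
f 15 1 17
f 15 17 16
f 16 17 18
f 16 18 4
f 17 1 19
f 17 19 18
f 18 19 20
f 18 20 4
f 19 1 21
f 19 21 20
f 20 21 22
f 20 22 4
f 21 1 23
f 21 23 22
f 22 23 24
f 22 24 4
f 23 1 25
f 23 25 24
f 24 25 26
f 24 26 4
f 25 1 2
f 25 2 26
f 26 2 3
f 26 3 4
f 28 27 31
f 28 31 29
f 29 31 32
f 29 32 30
f 31 27 33
f 31 33 32
f 32 33 34
f 32 34 30
f 33 27 35
f 33 35 34
f 34 35 36
f 34 36 30
f 35 27 37
f 35 37 36
f 36 37 38
f 36 38 30
f 37 27 39
f 37 39 38
f 38 39 40
f 38 40 30
f 39 27 41
f 39 41 40
f 40 41 42
f 40 42 30
f 41 27 43
f 41 43 42
f 42 43 44
f 42 44 30
f 43 27 45
f 43 45 44
f 44 45 46
f 44 46 30
f 45 27 47
f 45 47 46
f 46 47 48
f 46 48 30
f 47 27 49
f 47 49 48
f 48 49 50
f 48 50 30
f 49 27 51
f 49 51 50
f 50 51 52
f 50 52 30
f 51 27 53
f 51 53 52
f 52 53 54
f 52 54 30
f 53 27 28
f 53 28 54
f 54 28 29
f 54 29 30
f 56 55 59
f 56 59 57
f 57 59 60
f 57 60 58
f 59 55 61
f 59 61 60
f 60 61 62
f 60 62 58
f 61 55 63
f 61 63 62
f 62 63 64
f 62 64 58
f 63 55 65
f 63 65 64
f 64 65 66
f 64 66 58
f 65 55 67
f 65 67 66
f 66 67 68
f 66 68 58
f 67 55 69
f 67 69 68
f 68 69 70
f 68 70 58
f 69 55 71
f 69 71 70
f 70 71 72
f 70 72 58
f 71 55 73
f 71 73 72
f 72 73 74
f 72 74 58
f 73 55 56
f 73 56 74
f 74 56 57
f 74 57 58
f 76 75 79
f 76 79 77
f 77 79 80
f 77 80 78
f 79 75 81
f 79 81 80
f 80 81 82
f 80 82 78
f 81 75 83
f 81 83 82
f 82 83 84
f 82 84 78
f 83 75 85
f 83 85 84
f 84 85 86
f 84 86 78
f 85 75 87
f 85 87 86
f 86 87 88
f 86 88 78
f 87 75 89
f 87 89 88
f 88 89 90
f 88 90 78
f 89 75 91
f 89 91 90
f 90 91 92
f 90 92 78
f 91 75 93
f 91 93 92
f 92 93 94
f 92 94 78
f 93 75 95
f 93 95 94
f 94 95 96
f 94 96 78
f 95 75 97
f 95 97 96
f 96 97 98
f 96 98 78
f 97 75 99
f 97 99 98
f 98 99 100
f 98 100 78
f 99 75 101
f 99 101 100
f 100 101 102
f 100 102 78
f 101 75 76
f 101 76 102
f 102 76 77
f 102 77 78



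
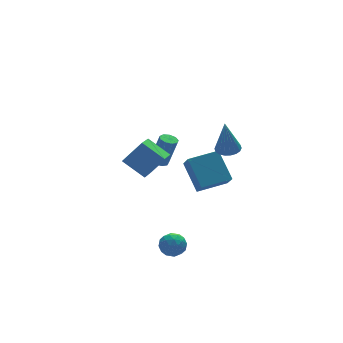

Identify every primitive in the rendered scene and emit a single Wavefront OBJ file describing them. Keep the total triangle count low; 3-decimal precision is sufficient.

v -0.099 -1.945 -2.725
v 0.262 -2.312 -3.294
v -1.042 -2.748 -2.806
v -0.681 -3.115 -3.375
v -0.403 -3.147 -2.66
v 0.18 -2.65 -2.61
v -0.96 -2.41 -3.49
v -0.377 -1.913 -3.44
v -0.27 -2.599 -3.767
v 0.075 -3.055 -3.254
v -0.855 -2.005 -2.846
v -0.51 -2.461 -2.333
v 0.164 -2.057 -3.003
v -0.944 -3.003 -3.097
v -0.781 -3.021 -2.677
v -0.569 -3.237 -3.012
v 0.116 -2.257 -2.601
v 0.329 -2.472 -2.935
v -0.062 -2.963 -2.562
v -1.109 -2.588 -3.165
v -0.896 -2.803 -3.499
v -0.211 -1.823 -3.088
v 0.001 -2.039 -3.423
v -0.718 -2.097 -3.538
v 0.064 -2.442 -3.615
v -0.49 -2.915 -3.662
v -0.654 -2.5 -3.73
v -0.312 -2.208 -3.7
v 0.267 -2.71 -3.313
v -0.288 -3.183 -3.361
v -0.124 -3.201 -2.941
v 0.218 -2.909 -2.911
v -0.046 -2.879 -3.591
v -0.492 -1.877 -2.739
v -1.047 -2.35 -2.787
v -0.998 -2.151 -3.189
v -0.656 -1.859 -3.159
v -0.29 -2.145 -2.438
v -0.844 -2.618 -2.485
v -0.468 -2.852 -2.4
v -0.126 -2.56 -2.37
v -0.734 -2.181 -2.509
v 1.755 3.527 -1.076
v 2.235 3.719 -1.19
v 2.726 3.525 0.541
v 2.245 3.333 0.656
v 2.013 3.989 -1.097
v 2.503 3.796 0.634
v 1.67 4.043 -0.994
v 2.16 3.85 0.738
v 1.366 3.856 -0.929
v 1.856 3.662 0.803
v 1.245 3.514 -0.933
v 1.735 3.321 0.799
v 1.362 3.178 -1.003
v 1.852 2.985 0.728
v 1.663 3.006 -1.108
v 2.153 2.812 0.624
v 2.007 3.077 -1.197
v 2.497 2.883 0.534
v 2.233 3.358 -1.23
v 2.723 3.165 0.502
v 2.563 0.14 -1.309
v 2.485 1.584 0.045
v 2.732 1.006 -2.222
v 2.654 2.45 -0.869
v 4.306 0.03 -1.091
v 4.228 1.474 0.262
v 4.475 0.896 -2.005
v 4.397 2.34 -0.651
v 2.984 -1.941 2.838
v 3.571 -2.279 2.896
v 2.696 -2.099 4.842
v 3.656 -1.991 2.931
v 3.608 -1.693 2.948
v 3.436 -1.443 2.943
v 3.175 -1.293 2.917
v 2.876 -1.271 2.876
v 2.598 -1.381 2.827
v 2.397 -1.602 2.781
v 2.312 -1.891 2.746
v 2.361 -2.189 2.729
v 2.532 -2.438 2.734
v 2.794 -2.589 2.76
v 3.093 -2.611 2.801
v 3.37 -2.501 2.85
v -0.197 0.412 0.535
v -1.251 -1.11 1.415
v -0.967 1.426 1.364
v -2.022 -0.095 2.245
v 0.862 0.315 1.635
v -0.193 -1.206 2.516
v 0.091 1.33 2.465
v -0.963 -0.192 3.345
f 1 38 17
f 38 12 41
f 17 41 6
f 38 41 17
f 1 17 13
f 17 6 18
f 13 18 2
f 17 18 13
f 1 13 22
f 13 2 23
f 22 23 8
f 13 23 22
f 1 22 34
f 22 8 37
f 34 37 11
f 22 37 34
f 1 34 38
f 34 11 42
f 38 42 12
f 34 42 38
f 2 18 29
f 18 6 32
f 29 32 10
f 18 32 29
f 6 41 19
f 41 12 40
f 19 40 5
f 41 40 19
f 12 42 39
f 42 11 35
f 39 35 3
f 42 35 39
f 11 37 36
f 37 8 24
f 36 24 7
f 37 24 36
f 8 23 28
f 23 2 25
f 28 25 9
f 23 25 28
f 4 30 16
f 30 10 31
f 16 31 5
f 30 31 16
f 4 16 14
f 16 5 15
f 14 15 3
f 16 15 14
f 4 14 21
f 14 3 20
f 21 20 7
f 14 20 21
f 4 21 26
f 21 7 27
f 26 27 9
f 21 27 26
f 4 26 30
f 26 9 33
f 30 33 10
f 26 33 30
f 5 31 19
f 31 10 32
f 19 32 6
f 31 32 19
f 3 15 39
f 15 5 40
f 39 40 12
f 15 40 39
f 7 20 36
f 20 3 35
f 36 35 11
f 20 35 36
f 9 27 28
f 27 7 24
f 28 24 8
f 27 24 28
f 10 33 29
f 33 9 25
f 29 25 2
f 33 25 29
f 44 43 47
f 44 47 45
f 45 47 48
f 45 48 46
f 47 43 49
f 47 49 48
f 48 49 50
f 48 50 46
f 49 43 51
f 49 51 50
f 50 51 52
f 50 52 46
f 51 43 53
f 51 53 52
f 52 53 54
f 52 54 46
f 53 43 55
f 53 55 54
f 54 55 56
f 54 56 46
f 55 43 57
f 55 57 56
f 56 57 58
f 56 58 46
f 57 43 59
f 57 59 58
f 58 59 60
f 58 60 46
f 59 43 61
f 59 61 60
f 60 61 62
f 60 62 46
f 61 43 44
f 61 44 62
f 62 44 45
f 62 45 46
f 64 66 63
f 67 64 63
f 63 66 65
f 65 67 63
f 64 70 66
f 68 64 67
f 68 70 64
f 66 70 65
f 69 67 65
f 65 70 69
f 69 68 67
f 70 68 69
f 72 71 74
f 72 74 73
f 74 71 75
f 74 75 73
f 75 71 76
f 75 76 73
f 76 71 77
f 76 77 73
f 77 71 78
f 77 78 73
f 78 71 79
f 78 79 73
f 79 71 80
f 79 80 73
f 80 71 81
f 80 81 73
f 81 71 82
f 81 82 73
f 82 71 83
f 82 83 73
f 83 71 84
f 83 84 73
f 84 71 85
f 84 85 73
f 85 71 86
f 85 86 73
f 86 71 72
f 86 72 73
f 88 90 87
f 91 88 87
f 87 90 89
f 89 91 87
f 88 94 90
f 92 88 91
f 92 94 88
f 90 94 89
f 93 91 89
f 89 94 93
f 93 92 91
f 94 92 93



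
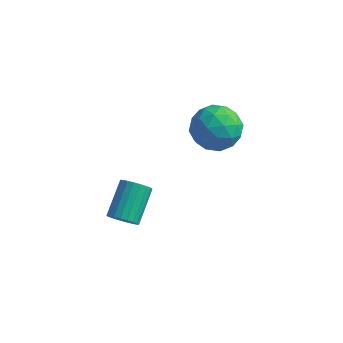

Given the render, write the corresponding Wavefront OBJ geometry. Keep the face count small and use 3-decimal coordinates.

v 0.958 1.508 3.055
v 1.409 1.111 3.716
v -0.289 1.169 3.704
v 0.162 0.772 4.365
v 0.193 1.661 4.273
v 0.964 1.87 3.872
v 0.156 0.41 3.548
v 0.927 0.619 3.147
v 0.914 0.432 4.021
v 0.937 1.205 4.469
v 0.183 1.075 2.951
v 0.206 1.848 3.399
v 1.293 1.339 3.329
v -0.173 0.941 4.091
v -0.155 1.463 4.037
v 0.111 1.23 4.426
v 1.032 1.785 3.42
v 1.297 1.552 3.809
v 0.582 1.875 4.136
v -0.177 0.728 3.611
v 0.088 0.495 4
v 1.009 1.05 2.994
v 1.275 0.817 3.383
v 0.538 0.405 3.284
v 1.267 0.707 3.897
v 0.534 0.508 4.278
v 0.53 0.295 3.798
v 0.983 0.418 3.562
v 1.281 1.161 4.16
v 0.548 0.962 4.541
v 0.566 1.485 4.487
v 1.019 1.608 4.251
v 0.989 0.763 4.339
v 0.572 1.318 2.879
v -0.161 1.119 3.26
v 0.101 0.672 3.169
v 0.554 0.795 2.933
v 0.586 1.772 3.142
v -0.147 1.573 3.523
v 0.137 1.862 3.858
v 0.59 1.985 3.622
v 0.131 1.517 3.081
v -1.706 -0.918 -0.26
v -1.458 -0.637 -0.648
v -1.526 0.5 0.131
v -1.774 0.218 0.52
v -1.674 -0.612 -0.703
v -1.742 0.525 0.076
v -1.896 -0.64 -0.682
v -1.964 0.496 0.098
v -2.085 -0.716 -0.587
v -2.153 0.42 0.192
v -2.208 -0.827 -0.436
v -2.276 0.309 0.343
v -2.245 -0.954 -0.255
v -2.313 0.182 0.525
v -2.188 -1.075 -0.074
v -2.256 0.062 0.706
v -2.048 -1.168 0.075
v -2.116 -0.032 0.854
v -1.849 -1.219 0.166
v -1.917 -0.082 0.945
v -1.625 -1.217 0.183
v -1.693 -0.08 0.962
v -1.415 -1.164 0.123
v -1.483 -0.027 0.903
v -1.256 -1.068 -0.002
v -1.324 0.069 0.777
v -1.174 -0.946 -0.172
v -1.242 0.19 0.607
v -1.184 -0.82 -0.358
v -1.252 0.317 0.422
v -1.285 -0.711 -0.526
v -1.353 0.426 0.254
f 1 38 17
f 38 12 41
f 17 41 6
f 38 41 17
f 1 17 13
f 17 6 18
f 13 18 2
f 17 18 13
f 1 13 22
f 13 2 23
f 22 23 8
f 13 23 22
f 1 22 34
f 22 8 37
f 34 37 11
f 22 37 34
f 1 34 38
f 34 11 42
f 38 42 12
f 34 42 38
f 2 18 29
f 18 6 32
f 29 32 10
f 18 32 29
f 6 41 19
f 41 12 40
f 19 40 5
f 41 40 19
f 12 42 39
f 42 11 35
f 39 35 3
f 42 35 39
f 11 37 36
f 37 8 24
f 36 24 7
f 37 24 36
f 8 23 28
f 23 2 25
f 28 25 9
f 23 25 28
f 4 30 16
f 30 10 31
f 16 31 5
f 30 31 16
f 4 16 14
f 16 5 15
f 14 15 3
f 16 15 14
f 4 14 21
f 14 3 20
f 21 20 7
f 14 20 21
f 4 21 26
f 21 7 27
f 26 27 9
f 21 27 26
f 4 26 30
f 26 9 33
f 30 33 10
f 26 33 30
f 5 31 19
f 31 10 32
f 19 32 6
f 31 32 19
f 3 15 39
f 15 5 40
f 39 40 12
f 15 40 39
f 7 20 36
f 20 3 35
f 36 35 11
f 20 35 36
f 9 27 28
f 27 7 24
f 28 24 8
f 27 24 28
f 10 33 29
f 33 9 25
f 29 25 2
f 33 25 29
f 44 43 47
f 44 47 45
f 45 47 48
f 45 48 46
f 47 43 49
f 47 49 48
f 48 49 50
f 48 50 46
f 49 43 51
f 49 51 50
f 50 51 52
f 50 52 46
f 51 43 53
f 51 53 52
f 52 53 54
f 52 54 46
f 53 43 55
f 53 55 54
f 54 55 56
f 54 56 46
f 55 43 57
f 55 57 56
f 56 57 58
f 56 58 46
f 57 43 59
f 57 59 58
f 58 59 60
f 58 60 46
f 59 43 61
f 59 61 60
f 60 61 62
f 60 62 46
f 61 43 63
f 61 63 62
f 62 63 64
f 62 64 46
f 63 43 65
f 63 65 64
f 64 65 66
f 64 66 46
f 65 43 67
f 65 67 66
f 66 67 68
f 66 68 46
f 67 43 69
f 67 69 68
f 68 69 70
f 68 70 46
f 69 43 71
f 69 71 70
f 70 71 72
f 70 72 46
f 71 43 73
f 71 73 72
f 72 73 74
f 72 74 46
f 73 43 44
f 73 44 74
f 74 44 45
f 74 45 46



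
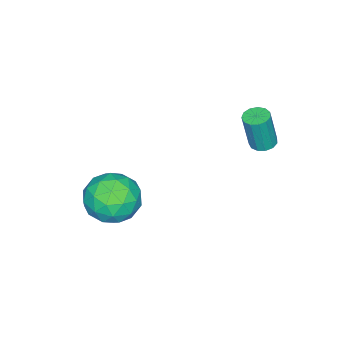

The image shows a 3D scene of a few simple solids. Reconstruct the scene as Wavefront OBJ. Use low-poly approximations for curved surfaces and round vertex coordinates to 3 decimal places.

v 0.298 0.663 -1.639
v 0.94 0.329 -2.554
v -0.32 -1.109 -1.426
v 0.322 -1.443 -2.341
v 0.844 -1.121 -1.348
v 1.227 -0.027 -1.48
v -0.607 -0.753 -2.5
v -0.224 0.341 -2.632
v 0.381 -0.547 -3.087
v 1.278 -0.774 -2.375
v -0.658 -0.006 -1.605
v 0.239 -0.233 -0.893
v 0.673 0.651 -2.115
v -0.053 -1.431 -1.865
v 0.254 -1.242 -1.281
v 0.631 -1.439 -1.819
v 0.842 0.443 -1.484
v 1.219 0.246 -2.022
v 1.163 -0.606 -1.313
v -0.599 -1.026 -1.958
v -0.222 -1.223 -2.496
v -0.011 0.659 -2.161
v 0.366 0.462 -2.699
v -0.543 -0.174 -2.667
v 0.722 -0.06 -2.966
v 0.359 -1.101 -2.841
v -0.187 -0.696 -2.934
v 0.038 -0.052 -3.012
v 1.249 -0.193 -2.548
v 0.886 -1.235 -2.423
v 1.193 -1.046 -1.839
v 1.418 -0.402 -1.917
v 0.92 -0.708 -2.861
v -0.266 0.455 -1.557
v -0.629 -0.587 -1.432
v -0.798 -0.378 -2.063
v -0.573 0.266 -2.141
v 0.261 0.321 -1.139
v -0.102 -0.72 -1.014
v 0.582 -0.728 -0.968
v 0.807 -0.084 -1.046
v -0.3 -0.072 -1.119
v -2.778 4.05 1.02
v -2.319 3.826 0.921
v -2.064 3.645 2.5
v -2.522 3.87 2.6
v -2.267 4.113 0.945
v -2.012 3.933 2.524
v -2.377 4.381 0.993
v -2.122 4.2 2.573
v -2.614 4.543 1.05
v -2.359 4.362 2.63
v -2.903 4.549 1.098
v -2.648 4.368 2.677
v -3.152 4.397 1.12
v -2.897 4.216 2.7
v -3.283 4.134 1.112
v -3.027 3.954 2.691
v -3.253 3.845 1.074
v -2.997 3.665 2.653
v -3.072 3.621 1.019
v -2.816 3.441 2.598
v -2.798 3.534 0.965
v -2.542 3.353 2.544
v -2.517 3.61 0.928
v -2.262 3.429 2.507
f 1 38 17
f 38 12 41
f 17 41 6
f 38 41 17
f 1 17 13
f 17 6 18
f 13 18 2
f 17 18 13
f 1 13 22
f 13 2 23
f 22 23 8
f 13 23 22
f 1 22 34
f 22 8 37
f 34 37 11
f 22 37 34
f 1 34 38
f 34 11 42
f 38 42 12
f 34 42 38
f 2 18 29
f 18 6 32
f 29 32 10
f 18 32 29
f 6 41 19
f 41 12 40
f 19 40 5
f 41 40 19
f 12 42 39
f 42 11 35
f 39 35 3
f 42 35 39
f 11 37 36
f 37 8 24
f 36 24 7
f 37 24 36
f 8 23 28
f 23 2 25
f 28 25 9
f 23 25 28
f 4 30 16
f 30 10 31
f 16 31 5
f 30 31 16
f 4 16 14
f 16 5 15
f 14 15 3
f 16 15 14
f 4 14 21
f 14 3 20
f 21 20 7
f 14 20 21
f 4 21 26
f 21 7 27
f 26 27 9
f 21 27 26
f 4 26 30
f 26 9 33
f 30 33 10
f 26 33 30
f 5 31 19
f 31 10 32
f 19 32 6
f 31 32 19
f 3 15 39
f 15 5 40
f 39 40 12
f 15 40 39
f 7 20 36
f 20 3 35
f 36 35 11
f 20 35 36
f 9 27 28
f 27 7 24
f 28 24 8
f 27 24 28
f 10 33 29
f 33 9 25
f 29 25 2
f 33 25 29
f 44 43 47
f 44 47 45
f 45 47 48
f 45 48 46
f 47 43 49
f 47 49 48
f 48 49 50
f 48 50 46
f 49 43 51
f 49 51 50
f 50 51 52
f 50 52 46
f 51 43 53
f 51 53 52
f 52 53 54
f 52 54 46
f 53 43 55
f 53 55 54
f 54 55 56
f 54 56 46
f 55 43 57
f 55 57 56
f 56 57 58
f 56 58 46
f 57 43 59
f 57 59 58
f 58 59 60
f 58 60 46
f 59 43 61
f 59 61 60
f 60 61 62
f 60 62 46
f 61 43 63
f 61 63 62
f 62 63 64
f 62 64 46
f 63 43 65
f 63 65 64
f 64 65 66
f 64 66 46
f 65 43 44
f 65 44 66
f 66 44 45
f 66 45 46



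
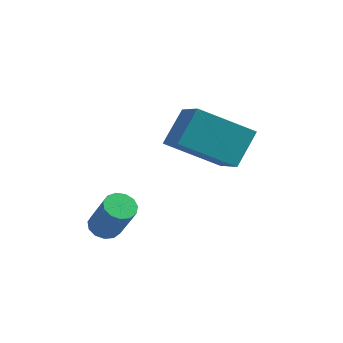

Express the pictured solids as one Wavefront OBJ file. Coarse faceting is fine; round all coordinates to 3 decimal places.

v -0.838 0.589 1.624
v -0.603 1.518 2.589
v -1.841 1.933 0.572
v -1.607 2.863 1.537
v 0.767 1.097 0.743
v 1.001 2.027 1.708
v -0.237 2.442 -0.309
v -0.002 3.371 0.656
v -2.823 -0.097 -1.958
v -2.438 -0.328 -2.221
v -1.772 -0.673 -0.946
v -2.157 -0.443 -0.682
v -2.359 -0.048 -2.187
v -1.693 -0.393 -0.911
v -2.427 0.217 -2.08
v -1.761 -0.129 -0.804
v -2.621 0.381 -1.934
v -1.954 0.036 -0.658
v -2.879 0.394 -1.796
v -2.212 0.048 -0.52
v -3.119 0.25 -1.709
v -2.453 -0.095 -0.433
v -3.266 -0.003 -1.701
v -2.599 -0.349 -0.426
v -3.272 -0.287 -1.775
v -2.605 -0.632 -0.499
v -3.135 -0.51 -1.907
v -2.469 -0.855 -0.631
v -2.9 -0.603 -2.055
v -2.233 -0.948 -0.779
v -2.64 -0.534 -2.172
v -1.973 -0.88 -0.896
f 2 4 1
f 5 2 1
f 1 4 3
f 3 5 1
f 2 8 4
f 6 2 5
f 6 8 2
f 4 8 3
f 7 5 3
f 3 8 7
f 7 6 5
f 8 6 7
f 10 9 13
f 10 13 11
f 11 13 14
f 11 14 12
f 13 9 15
f 13 15 14
f 14 15 16
f 14 16 12
f 15 9 17
f 15 17 16
f 16 17 18
f 16 18 12
f 17 9 19
f 17 19 18
f 18 19 20
f 18 20 12
f 19 9 21
f 19 21 20
f 20 21 22
f 20 22 12
f 21 9 23
f 21 23 22
f 22 23 24
f 22 24 12
f 23 9 25
f 23 25 24
f 24 25 26
f 24 26 12
f 25 9 27
f 25 27 26
f 26 27 28
f 26 28 12
f 27 9 29
f 27 29 28
f 28 29 30
f 28 30 12
f 29 9 31
f 29 31 30
f 30 31 32
f 30 32 12
f 31 9 10
f 31 10 32
f 32 10 11
f 32 11 12



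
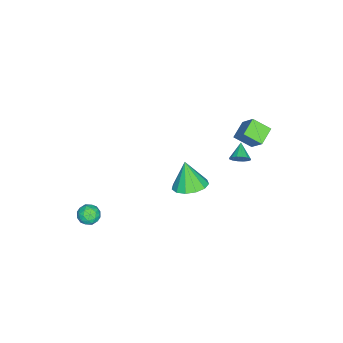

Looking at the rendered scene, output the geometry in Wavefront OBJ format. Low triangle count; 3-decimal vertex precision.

v -2.92 2.937 -1.8
v -2.586 2.544 -1.42
v -3.88 2.643 -1.26
v -2.587 2.836 -1.262
v -2.677 3.154 -1.249
v -2.832 3.415 -1.383
v -3.01 3.547 -1.628
v -3.165 3.516 -1.92
v -3.253 3.33 -2.179
v -3.252 3.039 -2.337
v -3.163 2.72 -2.35
v -3.008 2.46 -2.217
v -2.829 2.327 -1.971
v -2.675 2.358 -1.679
v 0.743 1.251 -1.243
v 1.697 0.782 -1.127
v 0.297 0.749 0.383
v 1.762 1.349 -0.934
v 1.504 1.886 -0.839
v 1.003 2.221 -0.872
v 0.42 2.248 -1.024
v -0.06 1.959 -1.245
v -0.286 1.445 -1.465
v -0.185 0.87 -1.615
v 0.211 0.416 -1.647
v 0.775 0.227 -1.551
v 1.329 0.364 -1.357
v 2.618 -3.71 -3.385
v 3.014 -3.33 -3.859
v 3.366 -4.61 -3.481
v 3.762 -4.23 -3.955
v 3.74 -4.03 -3.258
v 3.278 -3.474 -3.198
v 3.102 -4.466 -4.142
v 2.64 -3.91 -4.082
v 3.313 -3.797 -4.326
v 3.708 -3.528 -3.78
v 2.672 -4.412 -3.56
v 3.067 -4.143 -3.014
v 2.75 -3.441 -3.613
v 3.63 -4.499 -3.727
v 3.617 -4.381 -3.317
v 3.85 -4.158 -3.596
v 2.906 -3.526 -3.225
v 3.138 -3.302 -3.504
v 3.565 -3.714 -3.151
v 3.242 -4.638 -3.836
v 3.474 -4.414 -4.115
v 2.53 -3.782 -3.744
v 2.763 -3.559 -4.023
v 2.815 -4.226 -4.189
v 3.159 -3.492 -4.167
v 3.599 -4.021 -4.224
v 3.211 -4.16 -4.333
v 2.939 -3.833 -4.298
v 3.391 -3.334 -3.846
v 3.831 -3.863 -3.903
v 3.818 -3.745 -3.493
v 3.546 -3.418 -3.458
v 3.567 -3.608 -4.121
v 2.549 -4.077 -3.437
v 2.989 -4.606 -3.494
v 2.834 -4.522 -3.882
v 2.562 -4.195 -3.847
v 2.781 -3.919 -3.116
v 3.221 -4.448 -3.173
v 3.441 -4.107 -3.042
v 3.169 -3.78 -3.007
v 2.813 -4.332 -3.219
v -3.054 2.972 1.705
v -2.406 3.788 2.958
v -3.163 4.032 1.071
v -2.514 4.848 2.324
v -1.986 2.812 1.256
v -1.337 3.628 2.509
v -2.094 3.872 0.622
v -1.446 4.688 1.875
f 2 1 4
f 2 4 3
f 4 1 5
f 4 5 3
f 5 1 6
f 5 6 3
f 6 1 7
f 6 7 3
f 7 1 8
f 7 8 3
f 8 1 9
f 8 9 3
f 9 1 10
f 9 10 3
f 10 1 11
f 10 11 3
f 11 1 12
f 11 12 3
f 12 1 13
f 12 13 3
f 13 1 14
f 13 14 3
f 14 1 2
f 14 2 3
f 16 15 18
f 16 18 17
f 18 15 19
f 18 19 17
f 19 15 20
f 19 20 17
f 20 15 21
f 20 21 17
f 21 15 22
f 21 22 17
f 22 15 23
f 22 23 17
f 23 15 24
f 23 24 17
f 24 15 25
f 24 25 17
f 25 15 26
f 25 26 17
f 26 15 27
f 26 27 17
f 27 15 16
f 27 16 17
f 28 65 44
f 65 39 68
f 44 68 33
f 65 68 44
f 28 44 40
f 44 33 45
f 40 45 29
f 44 45 40
f 28 40 49
f 40 29 50
f 49 50 35
f 40 50 49
f 28 49 61
f 49 35 64
f 61 64 38
f 49 64 61
f 28 61 65
f 61 38 69
f 65 69 39
f 61 69 65
f 29 45 56
f 45 33 59
f 56 59 37
f 45 59 56
f 33 68 46
f 68 39 67
f 46 67 32
f 68 67 46
f 39 69 66
f 69 38 62
f 66 62 30
f 69 62 66
f 38 64 63
f 64 35 51
f 63 51 34
f 64 51 63
f 35 50 55
f 50 29 52
f 55 52 36
f 50 52 55
f 31 57 43
f 57 37 58
f 43 58 32
f 57 58 43
f 31 43 41
f 43 32 42
f 41 42 30
f 43 42 41
f 31 41 48
f 41 30 47
f 48 47 34
f 41 47 48
f 31 48 53
f 48 34 54
f 53 54 36
f 48 54 53
f 31 53 57
f 53 36 60
f 57 60 37
f 53 60 57
f 32 58 46
f 58 37 59
f 46 59 33
f 58 59 46
f 30 42 66
f 42 32 67
f 66 67 39
f 42 67 66
f 34 47 63
f 47 30 62
f 63 62 38
f 47 62 63
f 36 54 55
f 54 34 51
f 55 51 35
f 54 51 55
f 37 60 56
f 60 36 52
f 56 52 29
f 60 52 56
f 71 73 70
f 74 71 70
f 70 73 72
f 72 74 70
f 71 77 73
f 75 71 74
f 75 77 71
f 73 77 72
f 76 74 72
f 72 77 76
f 76 75 74
f 77 75 76



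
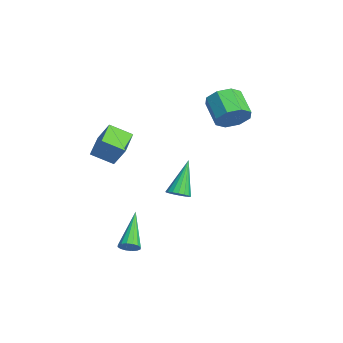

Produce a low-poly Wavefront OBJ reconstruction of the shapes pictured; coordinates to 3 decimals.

v -0.95 2.539 1.059
v -0.435 2.147 1.699
v -1.674 1.889 2.54
v -2.19 2.281 1.901
v -0.509 2.832 1.799
v -1.749 2.574 2.641
v -0.842 3.346 1.467
v -2.082 3.087 2.308
v -1.238 3.387 0.895
v -2.478 3.128 1.736
v -1.466 2.931 0.42
v -2.705 2.673 1.261
v -1.391 2.246 0.319
v -2.631 1.988 1.161
v -1.058 1.733 0.652
v -2.298 1.474 1.493
v -0.662 1.692 1.224
v -1.902 1.433 2.065
v 2.519 -0.582 -1.9
v 2.916 -0.164 -1.832
v 1.581 0.042 -0.26
v 2.72 -0.045 -1.989
v 2.478 -0.05 -2.126
v 2.246 -0.176 -2.211
v 2.076 -0.395 -2.225
v 2.008 -0.657 -2.164
v 2.057 -0.902 -2.043
v 2.212 -1.074 -1.889
v 2.437 -1.133 -1.738
v 2.681 -1.066 -1.623
v 2.888 -0.888 -1.573
v 3.01 -0.64 -1.597
v 3.02 -0.379 -1.691
v 3.803 -2.945 -4.358
v 4.111 -2.601 -4.119
v 2.197 -2.435 -3.022
v 3.991 -2.462 -4.316
v 3.82 -2.453 -4.525
v 3.645 -2.575 -4.688
v 3.512 -2.797 -4.763
v 3.457 -3.058 -4.73
v 3.495 -3.289 -4.597
v 3.615 -3.428 -4.4
v 3.785 -3.437 -4.192
v 3.96 -3.314 -4.028
v 4.093 -3.093 -3.953
v 4.148 -2.831 -3.986
v -0.267 -4.161 -0.441
v -1.572 -3.652 -0.03
v -0.043 -3.107 -1.035
v -1.349 -2.599 -0.624
v 0.249 -3.681 0.604
v -1.057 -3.173 1.015
v 0.472 -2.628 0.01
v -0.833 -2.119 0.421
f 2 1 5
f 2 5 3
f 3 5 6
f 3 6 4
f 5 1 7
f 5 7 6
f 6 7 8
f 6 8 4
f 7 1 9
f 7 9 8
f 8 9 10
f 8 10 4
f 9 1 11
f 9 11 10
f 10 11 12
f 10 12 4
f 11 1 13
f 11 13 12
f 12 13 14
f 12 14 4
f 13 1 15
f 13 15 14
f 14 15 16
f 14 16 4
f 15 1 17
f 15 17 16
f 16 17 18
f 16 18 4
f 17 1 2
f 17 2 18
f 18 2 3
f 18 3 4
f 20 19 22
f 20 22 21
f 22 19 23
f 22 23 21
f 23 19 24
f 23 24 21
f 24 19 25
f 24 25 21
f 25 19 26
f 25 26 21
f 26 19 27
f 26 27 21
f 27 19 28
f 27 28 21
f 28 19 29
f 28 29 21
f 29 19 30
f 29 30 21
f 30 19 31
f 30 31 21
f 31 19 32
f 31 32 21
f 32 19 33
f 32 33 21
f 33 19 20
f 33 20 21
f 35 34 37
f 35 37 36
f 37 34 38
f 37 38 36
f 38 34 39
f 38 39 36
f 39 34 40
f 39 40 36
f 40 34 41
f 40 41 36
f 41 34 42
f 41 42 36
f 42 34 43
f 42 43 36
f 43 34 44
f 43 44 36
f 44 34 45
f 44 45 36
f 45 34 46
f 45 46 36
f 46 34 47
f 46 47 36
f 47 34 35
f 47 35 36
f 49 51 48
f 52 49 48
f 48 51 50
f 50 52 48
f 49 55 51
f 53 49 52
f 53 55 49
f 51 55 50
f 54 52 50
f 50 55 54
f 54 53 52
f 55 53 54



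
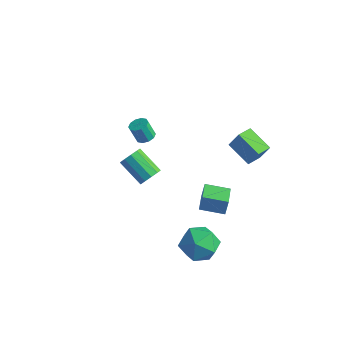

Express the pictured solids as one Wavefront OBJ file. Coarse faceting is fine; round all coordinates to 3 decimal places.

v -0.803 -2.317 1.716
v -0.286 -2.285 1.901
v -0.62 -2.471 2.868
v -1.137 -2.503 2.684
v -0.422 -1.973 1.914
v -0.755 -2.16 2.881
v -0.703 -1.793 1.852
v -1.037 -1.98 2.819
v -1.023 -1.813 1.738
v -1.356 -2 2.705
v -1.259 -2.025 1.616
v -1.592 -2.212 2.583
v -1.32 -2.349 1.532
v -1.654 -2.535 2.499
v -1.185 -2.66 1.519
v -1.518 -2.847 2.486
v -0.903 -2.84 1.581
v -1.237 -3.027 2.548
v -0.584 -2.82 1.695
v -0.917 -3.007 2.662
v -0.348 -2.608 1.817
v -0.681 -2.795 2.784
v 3.311 -2.653 -4.709
v 4.288 -2.464 -4.024
v 2.932 -4.296 -3.716
v 3.909 -4.107 -3.031
v 2.95 -3.379 -2.929
v 3.184 -2.363 -3.542
v 4.036 -4.397 -4.198
v 4.27 -3.381 -4.811
v 4.737 -3.542 -3.707
v 4.065 -2.912 -2.923
v 3.155 -3.848 -4.817
v 2.483 -3.218 -4.033
v -2.162 -0.351 -4.371
v -1.826 -0.683 -3.827
v -3.322 -0.62 -2.865
v -3.658 -0.289 -3.409
v -1.774 -0.244 -3.774
v -3.27 -0.182 -2.812
v -1.869 0.154 -3.949
v -3.366 0.216 -2.987
v -2.077 0.358 -4.285
v -3.573 0.421 -3.323
v -2.317 0.292 -4.654
v -3.813 0.355 -3.692
v -2.498 -0.02 -4.915
v -3.994 0.043 -3.953
v -2.55 -0.458 -4.968
v -4.046 -0.396 -4.006
v -2.454 -0.856 -4.793
v -3.951 -0.794 -3.831
v -2.247 -1.061 -4.457
v -3.743 -0.998 -3.495
v -2.007 -0.995 -4.088
v -3.503 -0.932 -3.126
v 3.235 -2.959 -1.435
v 3.253 -2.712 -0.57
v 2.477 -1.8 -1.749
v 2.495 -1.554 -0.884
v 4.385 -2.266 -1.656
v 4.403 -2.02 -0.791
v 3.627 -1.108 -1.97
v 3.645 -0.861 -1.105
v 2.261 0.732 0.561
v 2.753 0.92 1.595
v 2.286 1.703 0.373
v 2.778 1.891 1.406
v 3.682 0.569 -0.086
v 4.174 0.757 0.947
v 3.707 1.54 -0.275
v 4.199 1.728 0.759
f 2 1 5
f 2 5 3
f 3 5 6
f 3 6 4
f 5 1 7
f 5 7 6
f 6 7 8
f 6 8 4
f 7 1 9
f 7 9 8
f 8 9 10
f 8 10 4
f 9 1 11
f 9 11 10
f 10 11 12
f 10 12 4
f 11 1 13
f 11 13 12
f 12 13 14
f 12 14 4
f 13 1 15
f 13 15 14
f 14 15 16
f 14 16 4
f 15 1 17
f 15 17 16
f 16 17 18
f 16 18 4
f 17 1 19
f 17 19 18
f 18 19 20
f 18 20 4
f 19 1 21
f 19 21 20
f 20 21 22
f 20 22 4
f 21 1 2
f 21 2 22
f 22 2 3
f 22 3 4
f 23 34 28
f 23 28 24
f 23 24 30
f 23 30 33
f 23 33 34
f 24 28 32
f 28 34 27
f 34 33 25
f 33 30 29
f 30 24 31
f 26 32 27
f 26 27 25
f 26 25 29
f 26 29 31
f 26 31 32
f 27 32 28
f 25 27 34
f 29 25 33
f 31 29 30
f 32 31 24
f 36 35 39
f 36 39 37
f 37 39 40
f 37 40 38
f 39 35 41
f 39 41 40
f 40 41 42
f 40 42 38
f 41 35 43
f 41 43 42
f 42 43 44
f 42 44 38
f 43 35 45
f 43 45 44
f 44 45 46
f 44 46 38
f 45 35 47
f 45 47 46
f 46 47 48
f 46 48 38
f 47 35 49
f 47 49 48
f 48 49 50
f 48 50 38
f 49 35 51
f 49 51 50
f 50 51 52
f 50 52 38
f 51 35 53
f 51 53 52
f 52 53 54
f 52 54 38
f 53 35 55
f 53 55 54
f 54 55 56
f 54 56 38
f 55 35 36
f 55 36 56
f 56 36 37
f 56 37 38
f 58 60 57
f 61 58 57
f 57 60 59
f 59 61 57
f 58 64 60
f 62 58 61
f 62 64 58
f 60 64 59
f 63 61 59
f 59 64 63
f 63 62 61
f 64 62 63
f 66 68 65
f 69 66 65
f 65 68 67
f 67 69 65
f 66 72 68
f 70 66 69
f 70 72 66
f 68 72 67
f 71 69 67
f 67 72 71
f 71 70 69
f 72 70 71



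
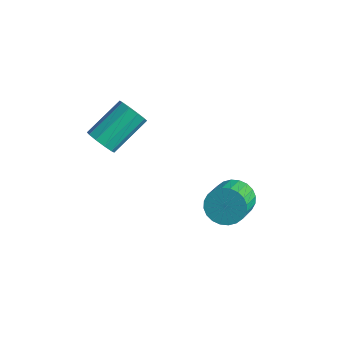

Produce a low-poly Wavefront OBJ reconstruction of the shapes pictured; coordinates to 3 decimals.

v -1.058 -0.554 0.697
v -0.318 -0.579 0.699
v -0.263 1.109 1.824
v -1.002 1.134 1.823
v -0.45 -0.334 0.336
v -0.395 1.355 1.462
v -0.815 -0.172 0.112
v -0.759 1.516 1.238
v -1.272 -0.156 0.111
v -1.217 1.532 1.237
v -1.647 -0.293 0.334
v -1.592 1.396 1.46
v -1.797 -0.529 0.696
v -1.742 1.159 1.821
v -1.665 -0.775 1.058
v -1.61 0.914 2.184
v -1.301 -0.936 1.282
v -1.245 0.752 2.408
v -0.843 -0.952 1.283
v -0.788 0.736 2.409
v -0.468 -0.816 1.06
v -0.413 0.873 2.186
v 3.47 2.784 -1.758
v 3.945 2.562 -2.489
v 4.705 1.373 -1.634
v 4.23 1.596 -0.902
v 4.154 2.802 -2.342
v 4.914 1.613 -1.487
v 4.26 3.039 -2.106
v 5.02 1.85 -1.251
v 4.245 3.238 -1.816
v 5.005 2.049 -0.961
v 4.113 3.367 -1.518
v 4.873 2.178 -0.663
v 3.882 3.408 -1.257
v 4.642 2.219 -0.401
v 3.589 3.354 -1.071
v 4.349 2.165 -0.216
v 3.277 3.213 -0.99
v 4.038 2.024 -0.135
v 2.995 3.007 -1.026
v 3.755 1.818 -0.171
v 2.786 2.767 -1.173
v 3.546 1.578 -0.318
v 2.68 2.53 -1.409
v 3.44 1.341 -0.554
v 2.695 2.331 -1.699
v 3.455 1.142 -0.844
v 2.827 2.202 -1.997
v 3.587 1.013 -1.142
v 3.058 2.161 -2.259
v 3.818 0.972 -1.403
v 3.351 2.215 -2.444
v 4.111 1.026 -1.589
v 3.662 2.356 -2.525
v 4.423 1.167 -1.67
f 2 1 5
f 2 5 3
f 3 5 6
f 3 6 4
f 5 1 7
f 5 7 6
f 6 7 8
f 6 8 4
f 7 1 9
f 7 9 8
f 8 9 10
f 8 10 4
f 9 1 11
f 9 11 10
f 10 11 12
f 10 12 4
f 11 1 13
f 11 13 12
f 12 13 14
f 12 14 4
f 13 1 15
f 13 15 14
f 14 15 16
f 14 16 4
f 15 1 17
f 15 17 16
f 16 17 18
f 16 18 4
f 17 1 19
f 17 19 18
f 18 19 20
f 18 20 4
f 19 1 21
f 19 21 20
f 20 21 22
f 20 22 4
f 21 1 2
f 21 2 22
f 22 2 3
f 22 3 4
f 24 23 27
f 24 27 25
f 25 27 28
f 25 28 26
f 27 23 29
f 27 29 28
f 28 29 30
f 28 30 26
f 29 23 31
f 29 31 30
f 30 31 32
f 30 32 26
f 31 23 33
f 31 33 32
f 32 33 34
f 32 34 26
f 33 23 35
f 33 35 34
f 34 35 36
f 34 36 26
f 35 23 37
f 35 37 36
f 36 37 38
f 36 38 26
f 37 23 39
f 37 39 38
f 38 39 40
f 38 40 26
f 39 23 41
f 39 41 40
f 40 41 42
f 40 42 26
f 41 23 43
f 41 43 42
f 42 43 44
f 42 44 26
f 43 23 45
f 43 45 44
f 44 45 46
f 44 46 26
f 45 23 47
f 45 47 46
f 46 47 48
f 46 48 26
f 47 23 49
f 47 49 48
f 48 49 50
f 48 50 26
f 49 23 51
f 49 51 50
f 50 51 52
f 50 52 26
f 51 23 53
f 51 53 52
f 52 53 54
f 52 54 26
f 53 23 55
f 53 55 54
f 54 55 56
f 54 56 26
f 55 23 24
f 55 24 56
f 56 24 25
f 56 25 26



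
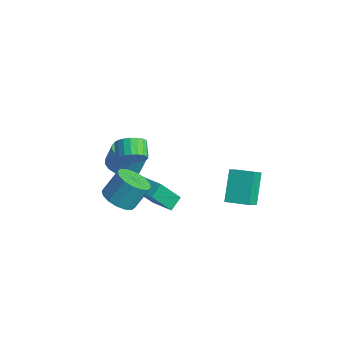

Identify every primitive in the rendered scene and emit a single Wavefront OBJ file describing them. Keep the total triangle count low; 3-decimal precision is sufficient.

v 3.032 3.225 -3.673
v 2.006 4.304 -2.094
v 4.159 4.095 -3.536
v 3.132 5.174 -1.957
v 3.748 2.106 -2.443
v 2.721 3.185 -0.864
v 4.874 2.976 -2.306
v 3.848 4.055 -0.727
v -0.443 0.073 -4.792
v -0.678 -1.131 -3.039
v -0.707 0.901 -4.259
v -0.942 -0.302 -2.506
v 1.102 0.322 -4.414
v 0.867 -0.881 -2.661
v 0.838 1.151 -3.881
v 0.603 -0.053 -2.128
v 1.29 -3.372 -1.056
v 2.339 -3.626 -1
v 2.498 -2.663 0.392
v 1.45 -2.408 0.336
v 2.318 -3.166 -1.316
v 2.477 -2.202 0.075
v 2.022 -2.76 -1.563
v 2.181 -1.797 -0.171
v 1.53 -2.519 -1.674
v 1.69 -1.556 -0.282
v 0.974 -2.506 -1.619
v 1.133 -1.543 -0.227
v 0.503 -2.725 -1.413
v 0.662 -1.762 -0.022
v 0.242 -3.117 -1.112
v 0.401 -2.154 0.28
v 0.263 -3.578 -0.795
v 0.422 -2.614 0.596
v 0.559 -3.983 -0.549
v 0.718 -3.02 0.843
v 1.05 -4.224 -0.438
v 1.21 -3.261 0.954
v 1.607 -4.237 -0.493
v 1.766 -3.274 0.899
v 2.078 -4.018 -0.698
v 2.237 -3.055 0.693
v 2.136 -2.997 3.063
v 2.638 -2.922 3.794
v 1.786 -2.428 4.328
v 1.284 -2.503 3.597
v 2.711 -2.605 3.618
v 1.859 -2.111 4.152
v 2.685 -2.356 3.345
v 1.833 -1.862 3.88
v 2.563 -2.217 3.024
v 1.712 -1.724 3.559
v 2.368 -2.214 2.71
v 1.517 -1.72 3.244
v 2.133 -2.345 2.456
v 1.281 -1.852 2.991
v 1.898 -2.59 2.308
v 1.046 -2.096 2.842
v 1.704 -2.905 2.29
v 0.853 -2.411 2.824
v 1.585 -3.235 2.406
v 0.734 -2.742 2.94
v 1.561 -3.525 2.635
v 0.71 -3.031 3.169
v 1.637 -3.723 2.938
v 0.785 -3.229 3.472
v 1.798 -3.796 3.263
v 0.947 -3.302 3.797
v 2.018 -3.73 3.553
v 1.167 -3.237 4.088
v 2.259 -3.538 3.759
v 1.407 -3.044 4.293
v 2.478 -3.252 3.844
v 1.626 -2.758 4.378
v -1.11 -1.481 -0.928
v -0.028 -1.552 -1.045
v 0.131 -1.149 0.192
v -0.95 -1.079 0.308
v -0.138 -1.063 -1.19
v 0.021 -0.66 0.047
v -0.47 -0.67 -1.275
v -0.311 -0.267 -0.039
v -0.949 -0.462 -1.281
v -0.79 -0.06 -0.044
v -1.464 -0.489 -1.206
v -1.305 -0.086 0.031
v -1.899 -0.742 -1.067
v -1.74 -0.34 0.169
v -2.152 -1.165 -0.897
v -1.993 -0.763 0.34
v -2.167 -1.661 -0.734
v -2.008 -1.258 0.503
v -1.939 -2.115 -0.615
v -1.78 -1.712 0.621
v -1.522 -2.424 -0.568
v -1.363 -2.021 0.668
v -1.01 -2.517 -0.604
v -0.85 -2.115 0.633
v -0.521 -2.373 -0.714
v -0.361 -1.97 0.523
v -0.166 -2.025 -0.873
v -0.007 -1.622 0.364
f 2 4 1
f 5 2 1
f 1 4 3
f 3 5 1
f 2 8 4
f 6 2 5
f 6 8 2
f 4 8 3
f 7 5 3
f 3 8 7
f 7 6 5
f 8 6 7
f 10 12 9
f 13 10 9
f 9 12 11
f 11 13 9
f 10 16 12
f 14 10 13
f 14 16 10
f 12 16 11
f 15 13 11
f 11 16 15
f 15 14 13
f 16 14 15
f 18 17 21
f 18 21 19
f 19 21 22
f 19 22 20
f 21 17 23
f 21 23 22
f 22 23 24
f 22 24 20
f 23 17 25
f 23 25 24
f 24 25 26
f 24 26 20
f 25 17 27
f 25 27 26
f 26 27 28
f 26 28 20
f 27 17 29
f 27 29 28
f 28 29 30
f 28 30 20
f 29 17 31
f 29 31 30
f 30 31 32
f 30 32 20
f 31 17 33
f 31 33 32
f 32 33 34
f 32 34 20
f 33 17 35
f 33 35 34
f 34 35 36
f 34 36 20
f 35 17 37
f 35 37 36
f 36 37 38
f 36 38 20
f 37 17 39
f 37 39 38
f 38 39 40
f 38 40 20
f 39 17 41
f 39 41 40
f 40 41 42
f 40 42 20
f 41 17 18
f 41 18 42
f 42 18 19
f 42 19 20
f 44 43 47
f 44 47 45
f 45 47 48
f 45 48 46
f 47 43 49
f 47 49 48
f 48 49 50
f 48 50 46
f 49 43 51
f 49 51 50
f 50 51 52
f 50 52 46
f 51 43 53
f 51 53 52
f 52 53 54
f 52 54 46
f 53 43 55
f 53 55 54
f 54 55 56
f 54 56 46
f 55 43 57
f 55 57 56
f 56 57 58
f 56 58 46
f 57 43 59
f 57 59 58
f 58 59 60
f 58 60 46
f 59 43 61
f 59 61 60
f 60 61 62
f 60 62 46
f 61 43 63
f 61 63 62
f 62 63 64
f 62 64 46
f 63 43 65
f 63 65 64
f 64 65 66
f 64 66 46
f 65 43 67
f 65 67 66
f 66 67 68
f 66 68 46
f 67 43 69
f 67 69 68
f 68 69 70
f 68 70 46
f 69 43 71
f 69 71 70
f 70 71 72
f 70 72 46
f 71 43 73
f 71 73 72
f 72 73 74
f 72 74 46
f 73 43 44
f 73 44 74
f 74 44 45
f 74 45 46
f 76 75 79
f 76 79 77
f 77 79 80
f 77 80 78
f 79 75 81
f 79 81 80
f 80 81 82
f 80 82 78
f 81 75 83
f 81 83 82
f 82 83 84
f 82 84 78
f 83 75 85
f 83 85 84
f 84 85 86
f 84 86 78
f 85 75 87
f 85 87 86
f 86 87 88
f 86 88 78
f 87 75 89
f 87 89 88
f 88 89 90
f 88 90 78
f 89 75 91
f 89 91 90
f 90 91 92
f 90 92 78
f 91 75 93
f 91 93 92
f 92 93 94
f 92 94 78
f 93 75 95
f 93 95 94
f 94 95 96
f 94 96 78
f 95 75 97
f 95 97 96
f 96 97 98
f 96 98 78
f 97 75 99
f 97 99 98
f 98 99 100
f 98 100 78
f 99 75 101
f 99 101 100
f 100 101 102
f 100 102 78
f 101 75 76
f 101 76 102
f 102 76 77
f 102 77 78

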